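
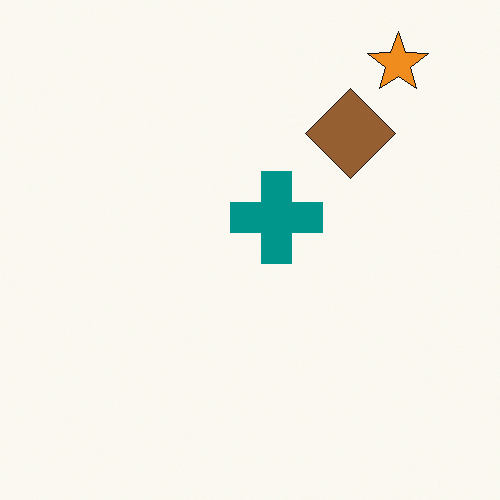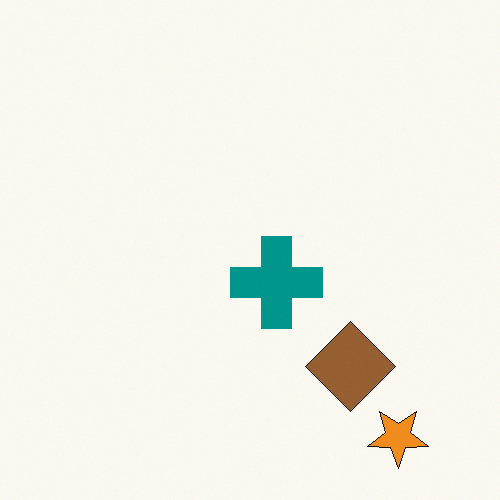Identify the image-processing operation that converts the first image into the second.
The transformation is: flipped vertically (top ↔ bottom).

The orange star is in the top-right of the first image and the bottom-right of the second — shapes on opposite sides of the horizontal midline have swapped in a mirror flip.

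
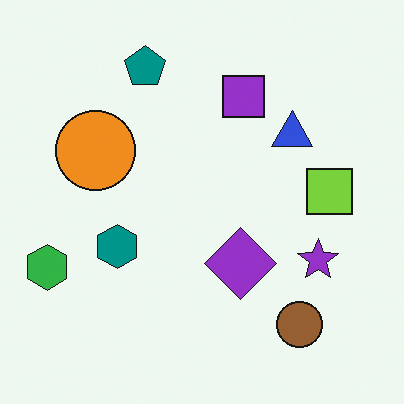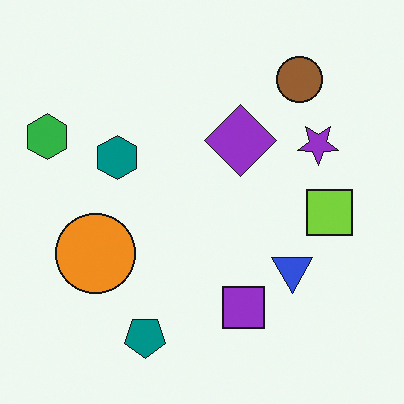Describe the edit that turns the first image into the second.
Flipped vertically (top ↔ bottom).

The teal pentagon is in the top of the first image and the bottom of the second — shapes on opposite sides of the horizontal midline have swapped in a mirror flip.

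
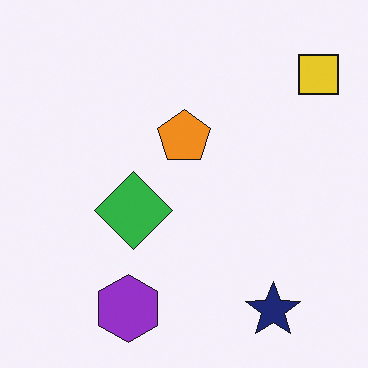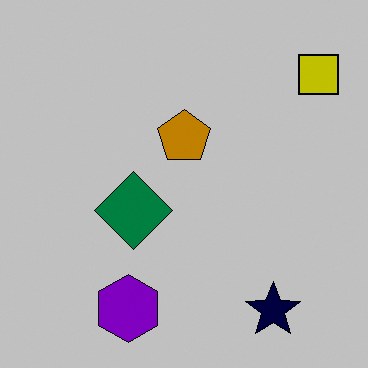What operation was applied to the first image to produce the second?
Heavily posterized to just a handful of flat colors.

Each flat color has snapped to a coarser quantized level — most visibly, the near-white background has dropped to a flat grey.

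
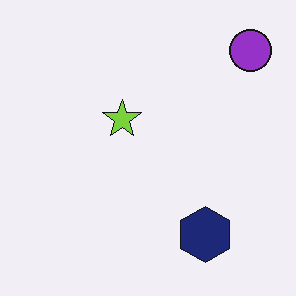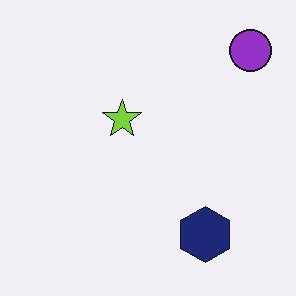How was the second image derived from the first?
The image was JPEG-compressed with visible artifacts.

Blocky 8×8 compression artifacts appear around shape edges and the flat background shows ringing — characteristic JPEG degradation.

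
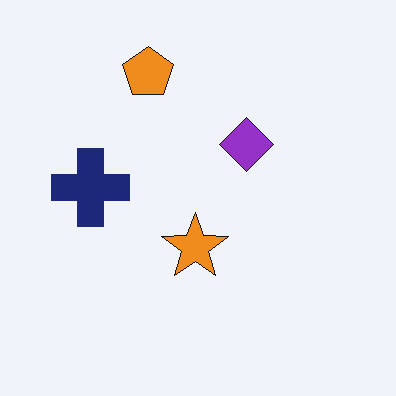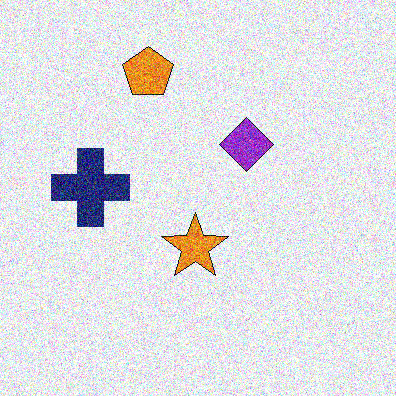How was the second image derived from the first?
The image was degraded with heavy additive noise.

Random speckle covers the whole image, including the flat background.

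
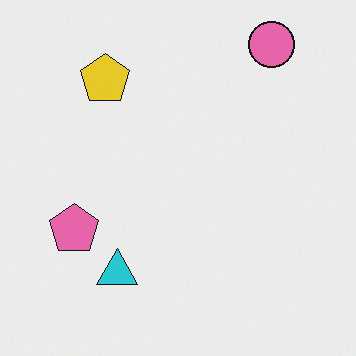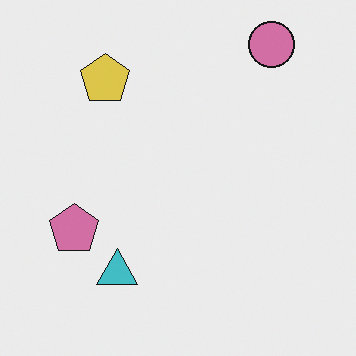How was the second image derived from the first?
This is the original image slightly desaturated.

All colors are more muted and greyish — a global saturation change.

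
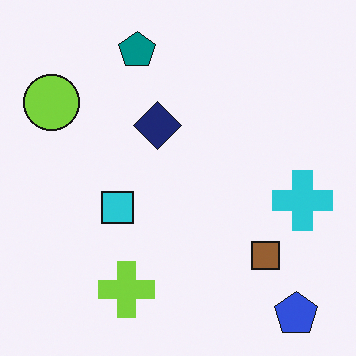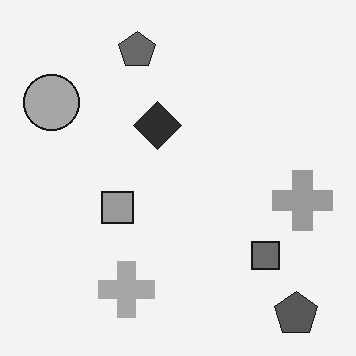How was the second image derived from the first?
This is the original image converted to grayscale.

All color is removed — every shape is now a shade of grey.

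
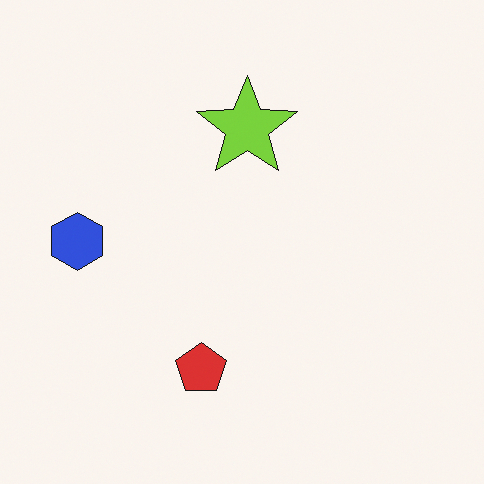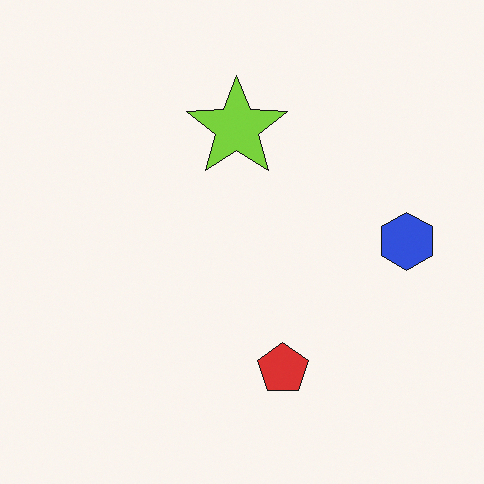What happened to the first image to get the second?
Flipped horizontally (left ↔ right).

The blue hexagon is in the left of the first image and the right of the second — shapes on opposite sides of the vertical midline have swapped in a mirror flip.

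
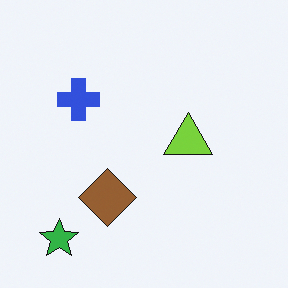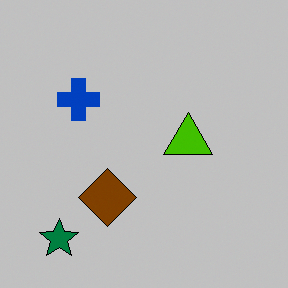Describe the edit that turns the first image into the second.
It was aggressively posterized.

Each flat color has snapped to a coarser quantized level — most visibly, the near-white background has dropped to a flat grey.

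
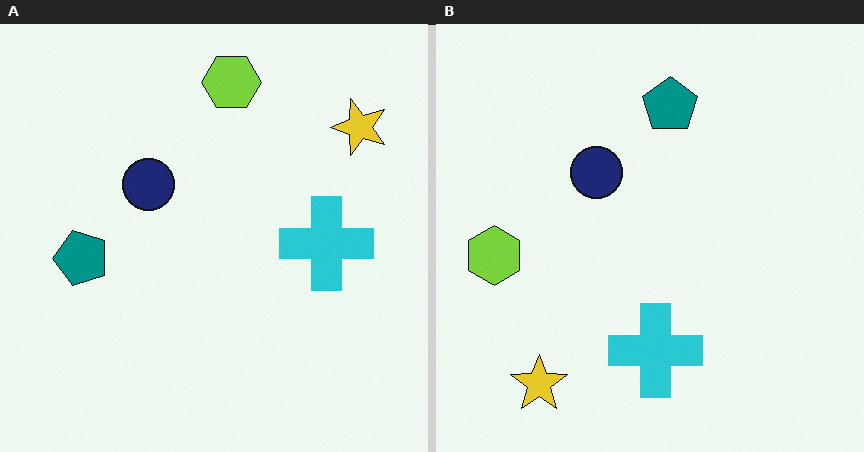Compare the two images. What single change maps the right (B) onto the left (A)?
The image was transposed (reflected across the top-left ↔ bottom-right diagonal).

Shapes have swapped their row and column positions — what was in the top-right is now in the bottom-left — a diagonal reflection.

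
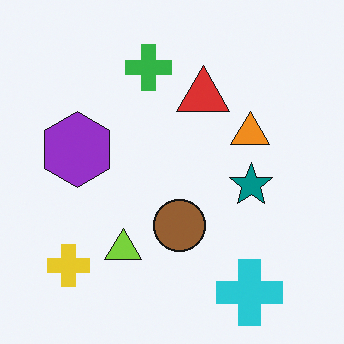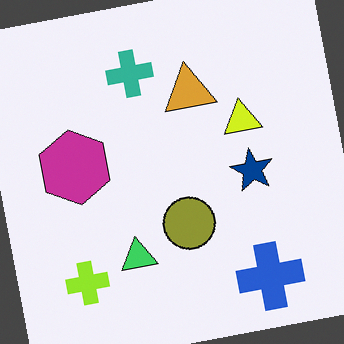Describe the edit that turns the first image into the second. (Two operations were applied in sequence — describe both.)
This is the original image hue-shifted by a small amount, then rotated counter-clockwise by a small amount.

Every shape's color has rotated by the same amount around the hue wheel — a uniform hue shift. Every shape is tilted by the same angle and the image corners show triangular fill wedges — a whole-image rotation by a non-right angle.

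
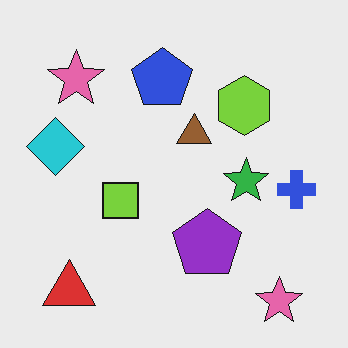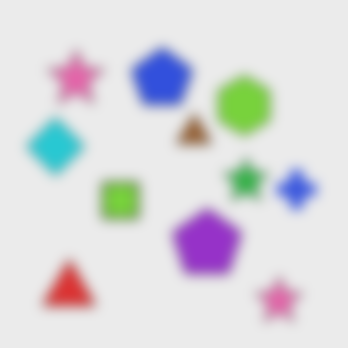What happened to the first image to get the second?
The image was strongly gaussian-blurred.

Shape edges and outlines are uniformly softened across the whole image.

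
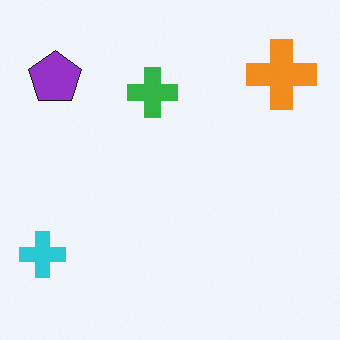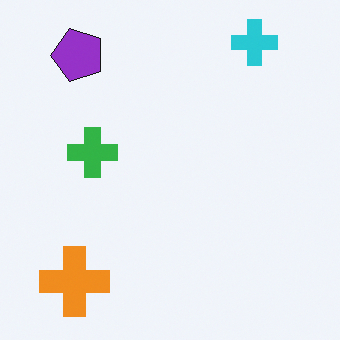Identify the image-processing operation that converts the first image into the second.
The transformation is: transposed (reflected across the top-left ↔ bottom-right diagonal).

Shapes have swapped their row and column positions — what was in the top-right is now in the bottom-left — a diagonal reflection.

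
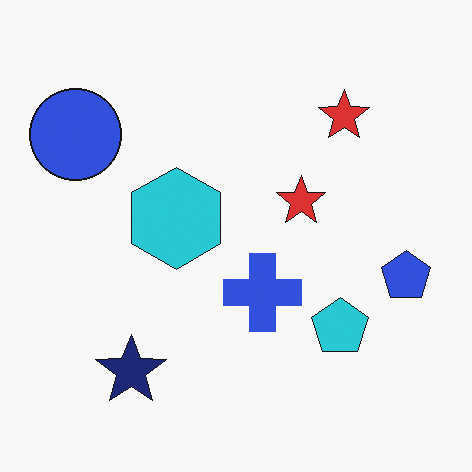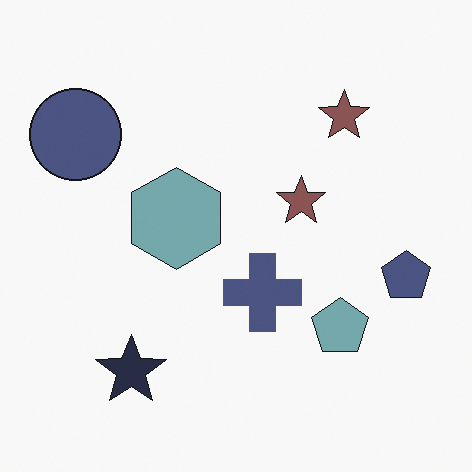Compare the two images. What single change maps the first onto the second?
The image was made much more muted (saturation change).

All colors are more muted and greyish — a global saturation change.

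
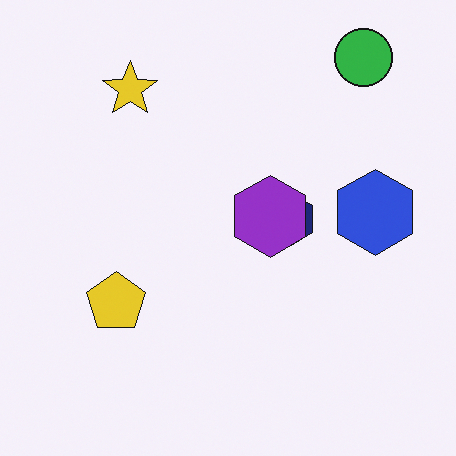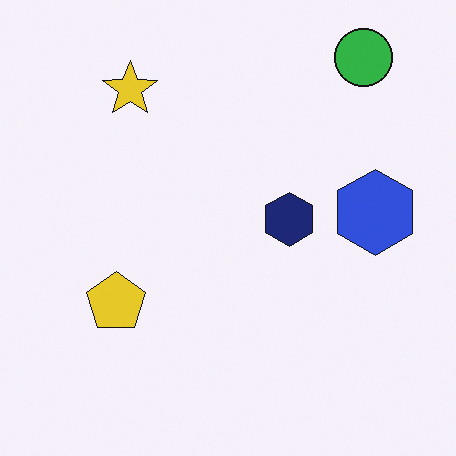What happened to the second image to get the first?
This is the original image overlaid with an additional purple hexagon.

A purple hexagon appears in the first image that is absent from the second.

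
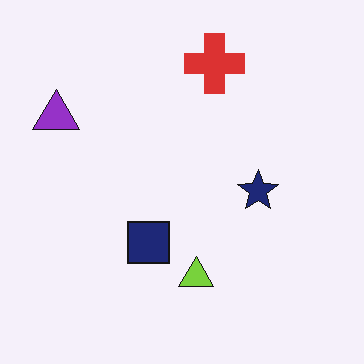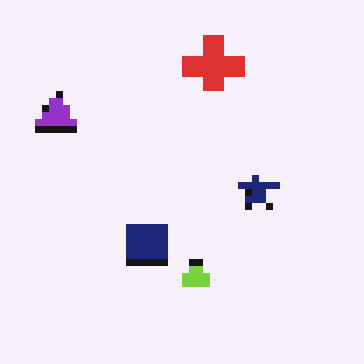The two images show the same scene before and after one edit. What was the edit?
Moderately pixelated.

Shapes are reduced to large square blocks; fine edges and outlines are lost — a downscale-then-upscale (mosaic) effect.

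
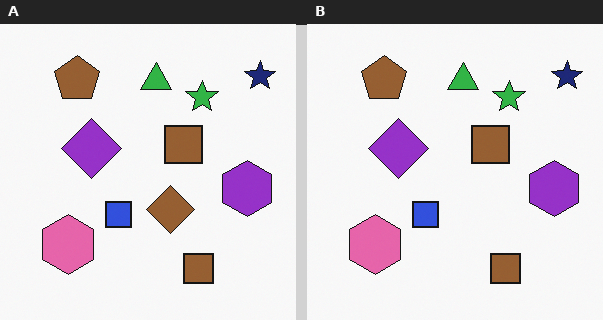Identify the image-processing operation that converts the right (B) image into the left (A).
The left (A) image is the right (B) overlaid with an additional brown diamond.

A brown diamond appears in the left (A) image that is absent from the right (B).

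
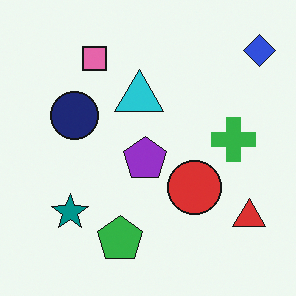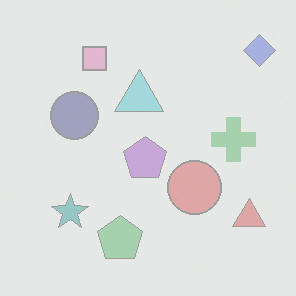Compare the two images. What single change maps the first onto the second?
It was washed out (contrast reduced).

Tones are pushed toward mid-grey across the whole image — a global contrast change.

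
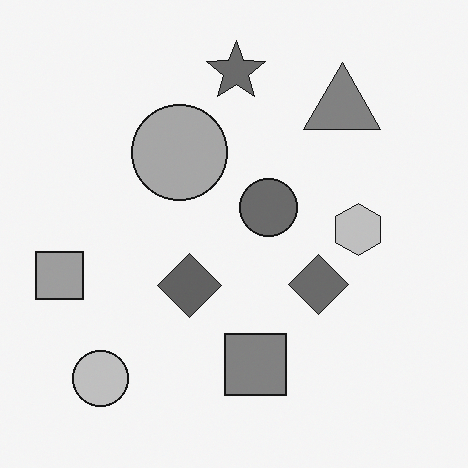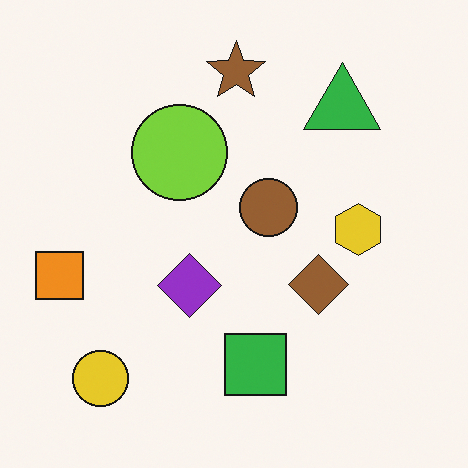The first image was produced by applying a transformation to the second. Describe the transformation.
The transformation is: converted to grayscale.

All color is removed — every shape is now a shade of grey.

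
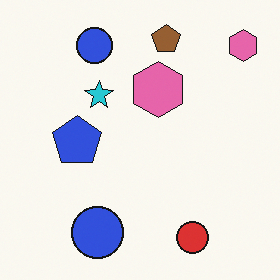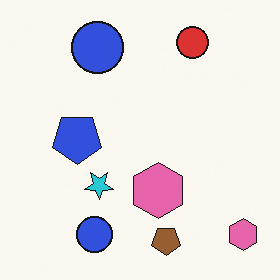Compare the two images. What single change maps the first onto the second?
Flipped vertically (top ↔ bottom).

The brown pentagon is in the top of the first image and the bottom of the second — shapes on opposite sides of the horizontal midline have swapped in a mirror flip.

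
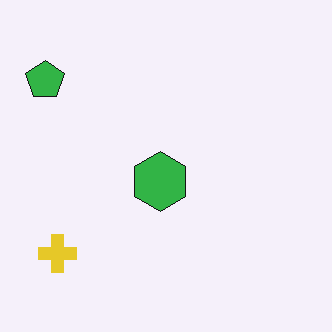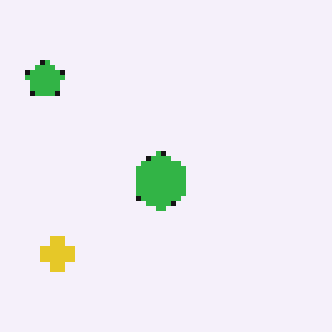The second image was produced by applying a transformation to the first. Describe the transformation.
It was lightly pixelated (a mild mosaic effect).

Shapes are reduced to large square blocks; fine edges and outlines are lost — a downscale-then-upscale (mosaic) effect.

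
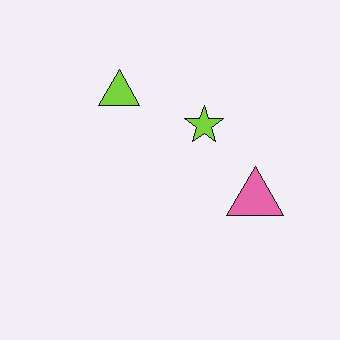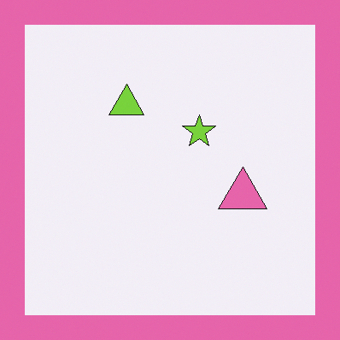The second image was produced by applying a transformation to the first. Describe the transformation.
This is the original image framed with a pink border.

A solid pink frame runs around the edge of the second image, with the content slightly shrunk inside it.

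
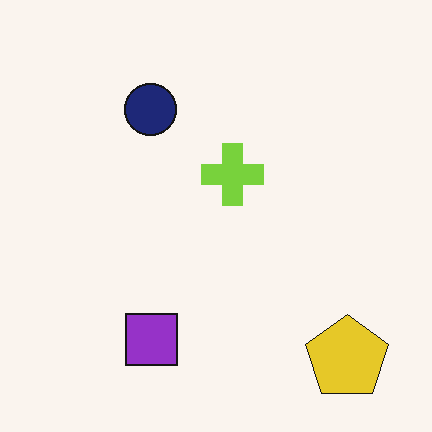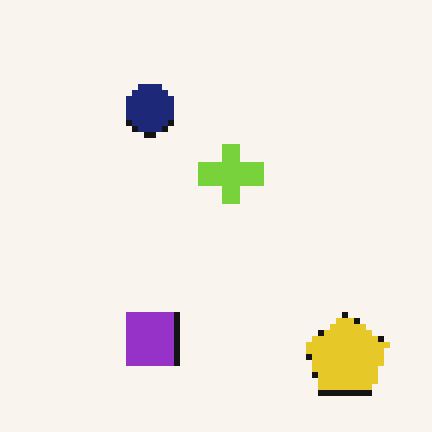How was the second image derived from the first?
This is the original image pixelated into visible square blocks.

Shapes are reduced to large square blocks; fine edges and outlines are lost — a downscale-then-upscale (mosaic) effect.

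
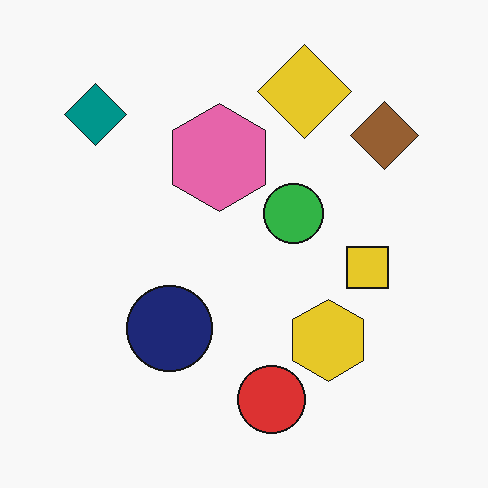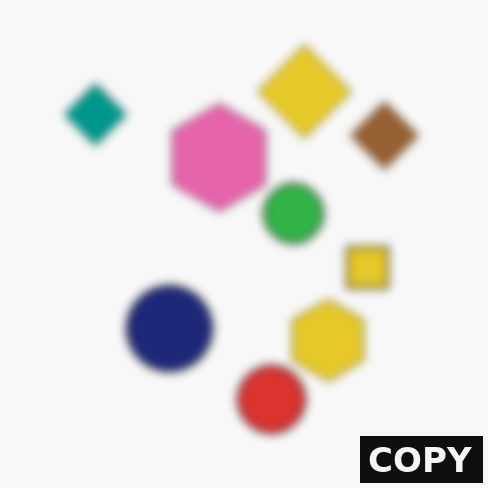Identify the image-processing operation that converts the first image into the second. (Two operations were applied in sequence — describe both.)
It was noticeably gaussian-blurred, then watermarked with the text "COPY" in the lower-right corner.

Shape edges and outlines are uniformly softened across the whole image. A dark label reading "COPY" appears in the lower-right corner.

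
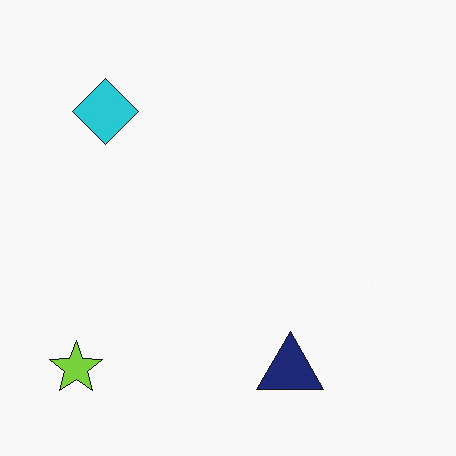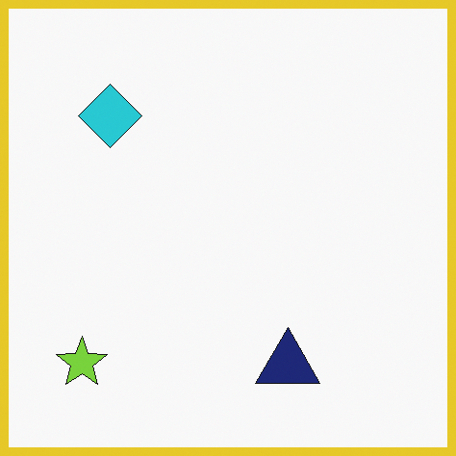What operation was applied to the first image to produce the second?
The transformation is: framed with a yellow border.

A solid yellow frame runs around the edge of the second image, with the content slightly shrunk inside it.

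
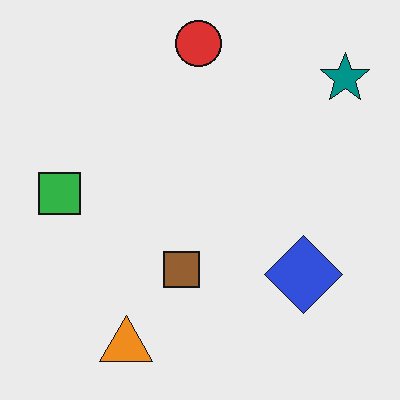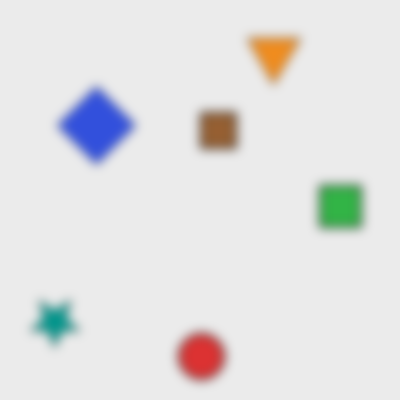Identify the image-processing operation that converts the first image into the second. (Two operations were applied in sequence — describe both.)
The image was rotated 180°, then heavily blurred.

The teal star sits in the top-right of the first image and the bottom-left of the second — consistent with a whole-image 180° rotation. Shape edges and outlines are uniformly softened across the whole image.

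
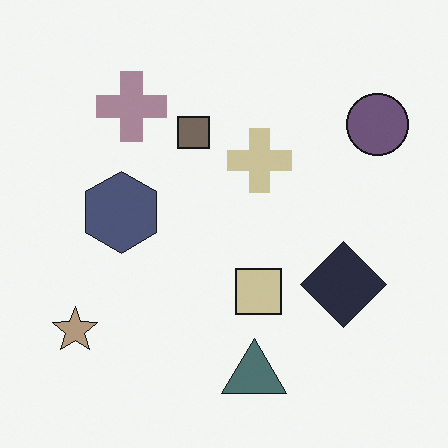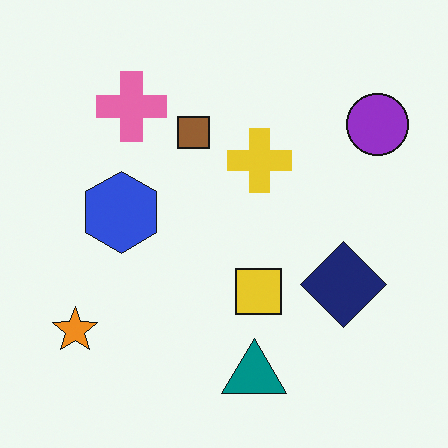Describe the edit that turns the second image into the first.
It was made much more muted (saturation change).

All colors are more muted and greyish — a global saturation change.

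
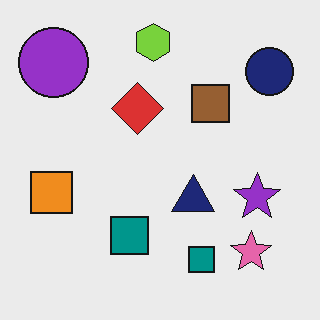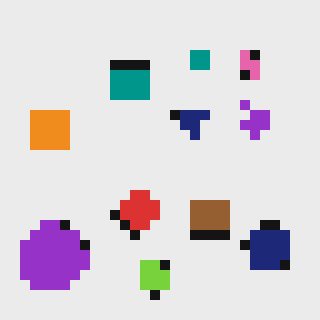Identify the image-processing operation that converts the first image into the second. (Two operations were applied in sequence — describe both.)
It was flipped vertically (top ↔ bottom), then coarsely pixelated.

The lime hexagon is in the top of the first image and the bottom of the second — shapes on opposite sides of the horizontal midline have swapped in a mirror flip. Shapes are reduced to large square blocks; fine edges and outlines are lost — a downscale-then-upscale (mosaic) effect.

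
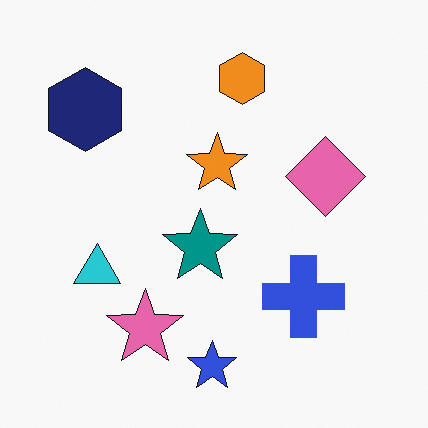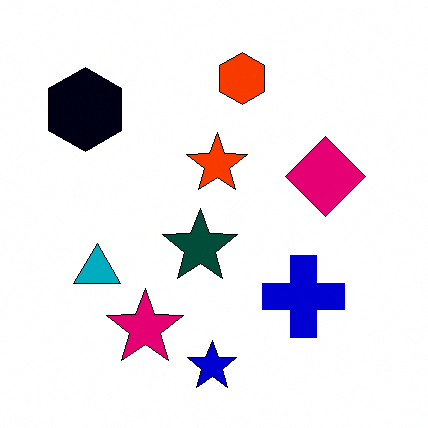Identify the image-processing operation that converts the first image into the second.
The image was given much higher contrast.

Tones are pushed away from mid-grey across the whole image — a global contrast change.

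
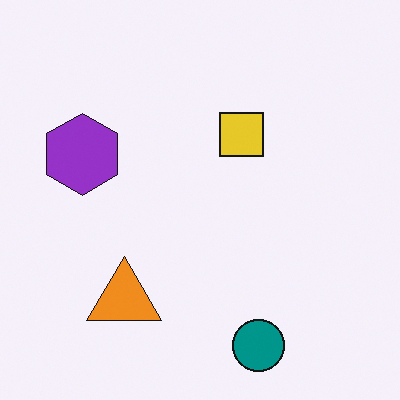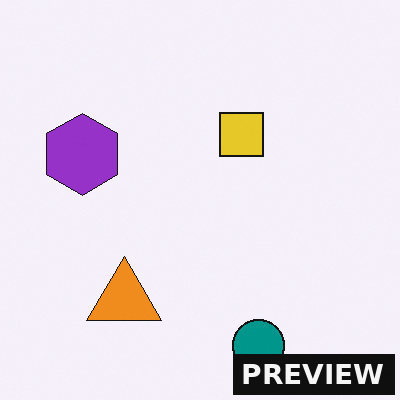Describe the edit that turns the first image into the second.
The transformation is: watermarked with the text "PREVIEW" in the lower-right corner.

A dark label reading "PREVIEW" appears in the lower-right corner.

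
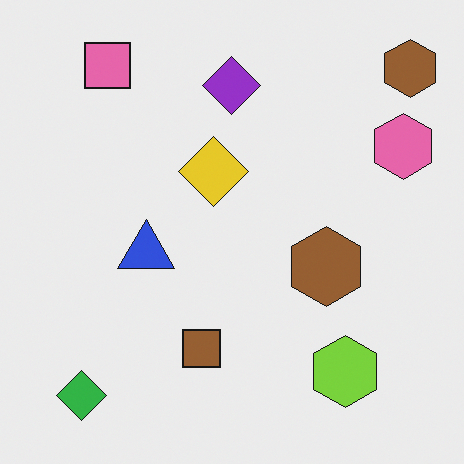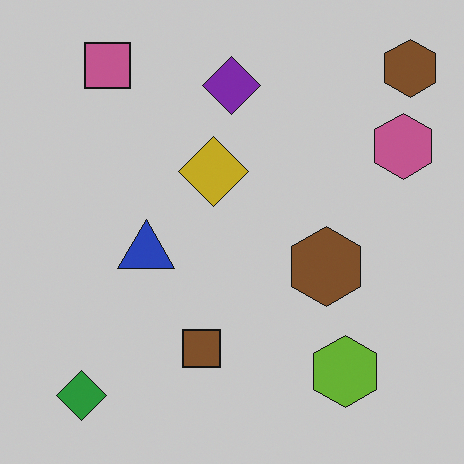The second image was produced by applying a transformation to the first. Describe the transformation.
This is the original image slightly darkened.

Every pixel — background and shapes alike — is uniformly darkened.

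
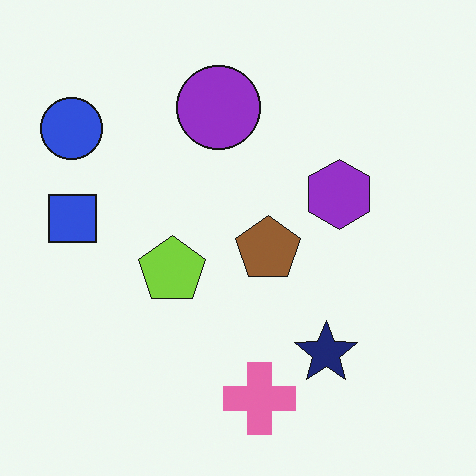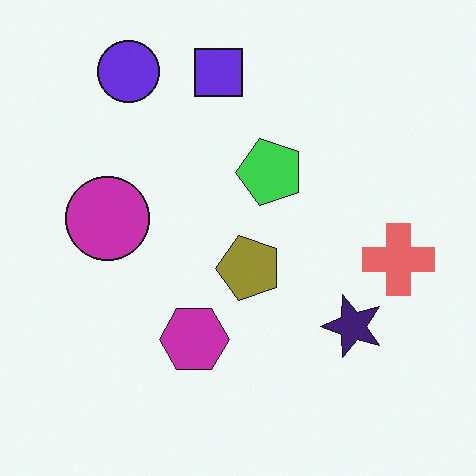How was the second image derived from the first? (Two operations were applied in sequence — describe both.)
It was hue-shifted by a small amount, then transposed (reflected across the top-left ↔ bottom-right diagonal).

Every shape's color has rotated by the same amount around the hue wheel — a uniform hue shift. Shapes have swapped their row and column positions — what was in the top-right is now in the bottom-left — a diagonal reflection.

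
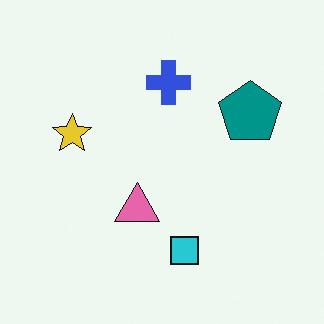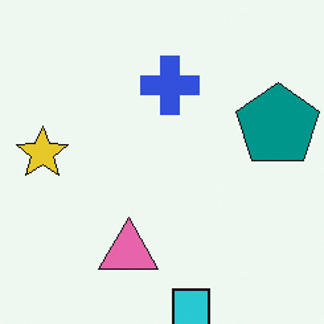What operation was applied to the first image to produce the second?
The transformation is: cropped slightly and scaled back up.

The visible shapes are larger and the field of view is narrower; shapes near the original edges may be partly or wholly outside the frame — a crop-and-rescale.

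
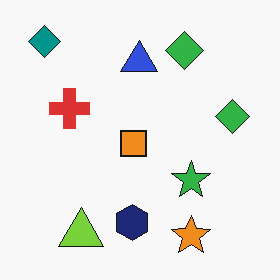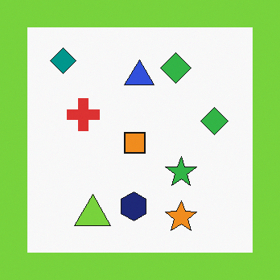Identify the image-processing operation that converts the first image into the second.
This is the original image framed with a lime border.

A solid lime frame runs around the edge of the second image, with the content slightly shrunk inside it.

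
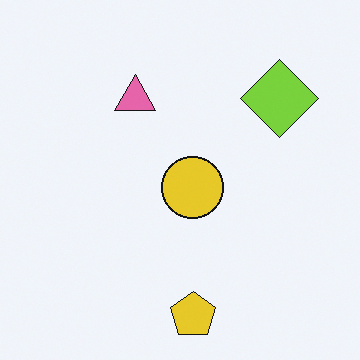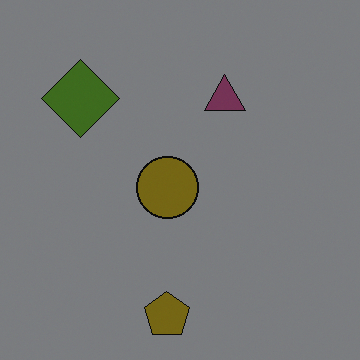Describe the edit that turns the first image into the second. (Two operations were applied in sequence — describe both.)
The image was substantially darkened, then flipped horizontally (left ↔ right).

Every pixel — background and shapes alike — is uniformly darkened. The lime diamond is in the top-right of the first image and the top-left of the second — shapes on opposite sides of the vertical midline have swapped in a mirror flip.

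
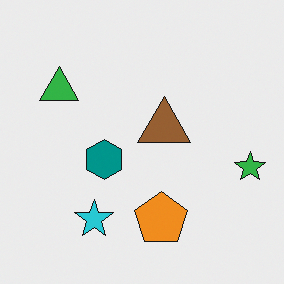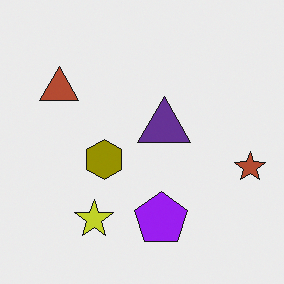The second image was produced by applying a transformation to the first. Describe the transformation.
This is the original image hue-shifted through roughly half the color wheel.

Every shape's color has rotated by the same amount around the hue wheel — a uniform hue shift.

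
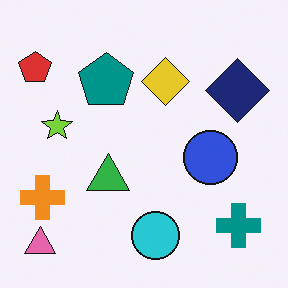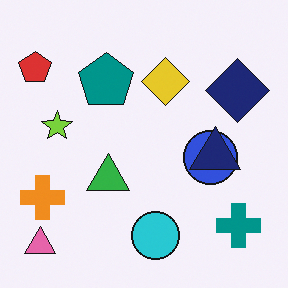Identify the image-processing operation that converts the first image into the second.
It was overlaid with an additional navy triangle.

A navy triangle appears in the second image that is absent from the first.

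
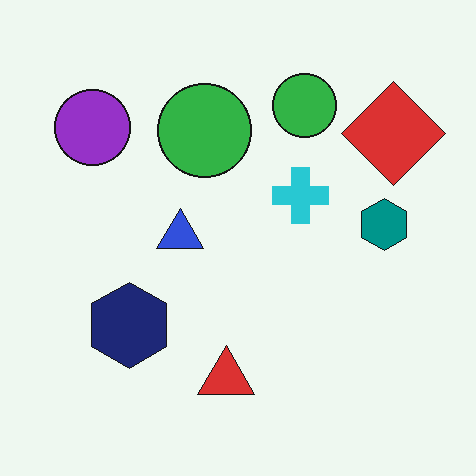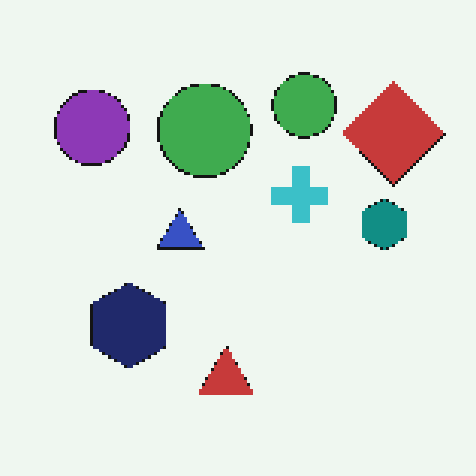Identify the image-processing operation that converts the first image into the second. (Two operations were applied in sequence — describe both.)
The second image is the first mildly pixelated, then slightly desaturated.

Shapes are reduced to large square blocks; fine edges and outlines are lost — a downscale-then-upscale (mosaic) effect. All colors are more muted and greyish — a global saturation change.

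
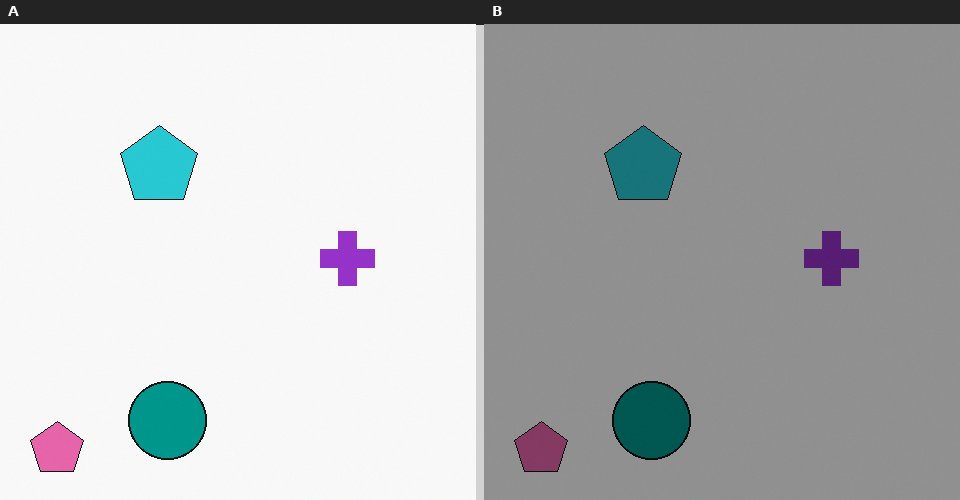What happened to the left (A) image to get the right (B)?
The transformation is: darkened a lot.

Every pixel — background and shapes alike — is uniformly darkened.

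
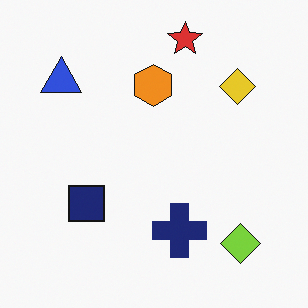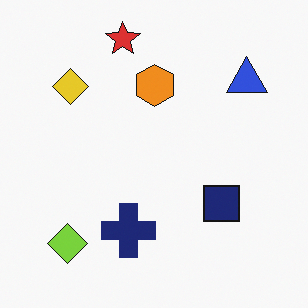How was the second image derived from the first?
It was flipped horizontally (left ↔ right).

The blue triangle is in the top-left of the first image and the top-right of the second — shapes on opposite sides of the vertical midline have swapped in a mirror flip.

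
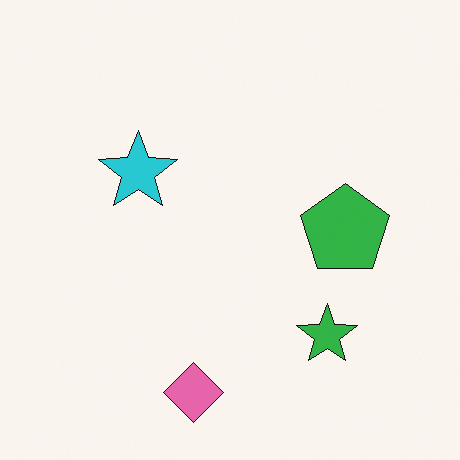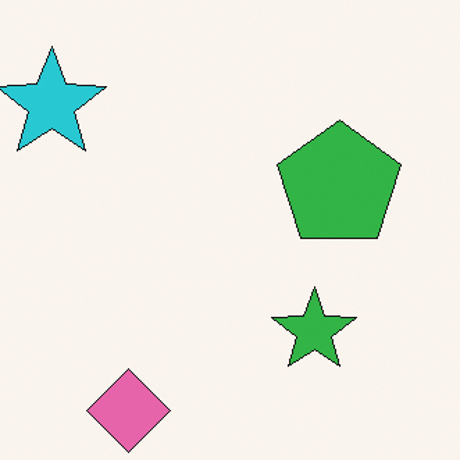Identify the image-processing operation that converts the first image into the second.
The image was cropped to a modestly smaller region and rescaled.

The visible shapes are larger and the field of view is narrower; shapes near the original edges may be partly or wholly outside the frame — a crop-and-rescale.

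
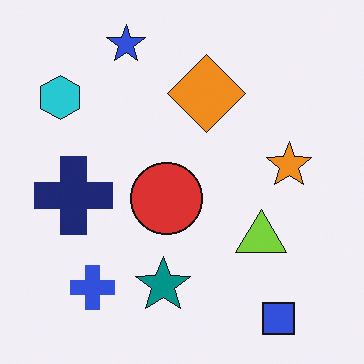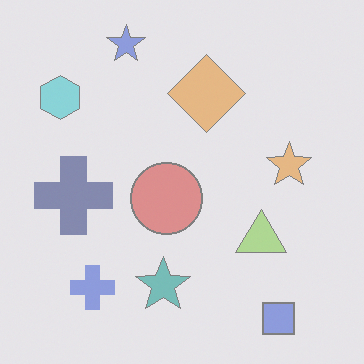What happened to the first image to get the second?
The image was washed out (contrast reduced).

Tones are pushed toward mid-grey across the whole image — a global contrast change.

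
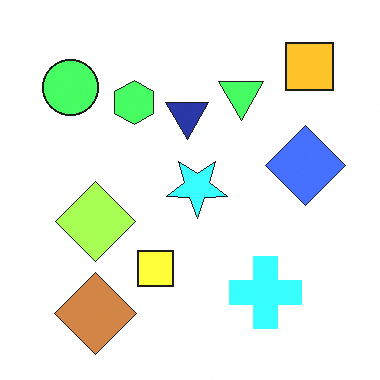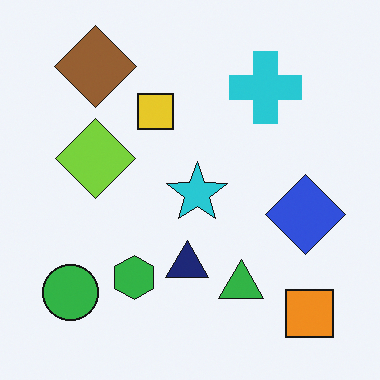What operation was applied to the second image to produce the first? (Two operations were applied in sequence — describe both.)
This is the original image flipped vertically (top ↔ bottom), then brightened a lot.

The brown diamond is in the top-left of the second image and the bottom-left of the first — shapes on opposite sides of the horizontal midline have swapped in a mirror flip. Every pixel — background and shapes alike — is uniformly brightened.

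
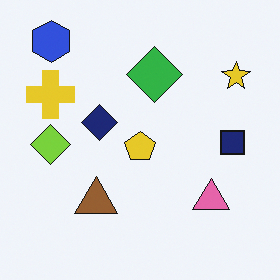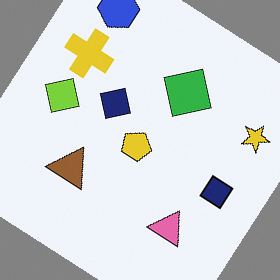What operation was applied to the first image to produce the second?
Rotated clockwise by a large amount — several tens of degrees.

Every shape is tilted by the same angle and the image corners show triangular fill wedges — a whole-image rotation by a non-right angle.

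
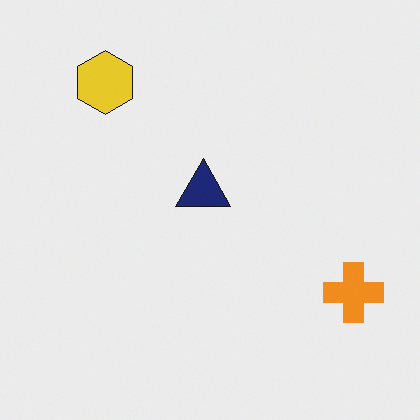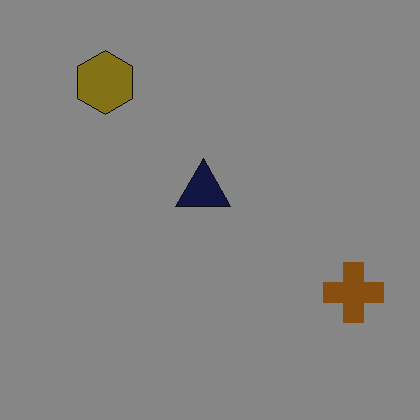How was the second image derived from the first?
The image was darkened a lot.

Every pixel — background and shapes alike — is uniformly darkened.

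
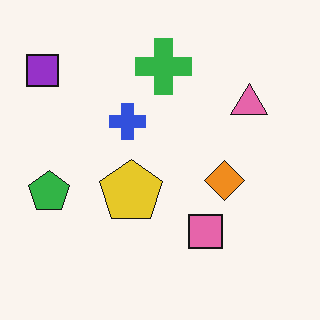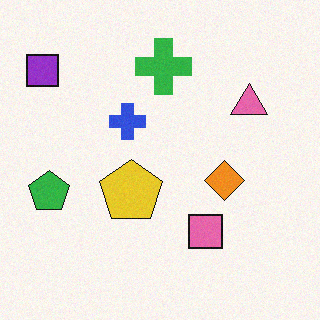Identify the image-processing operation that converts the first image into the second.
It was degraded with a light layer of grain.

Random speckle covers the whole image, including the flat background.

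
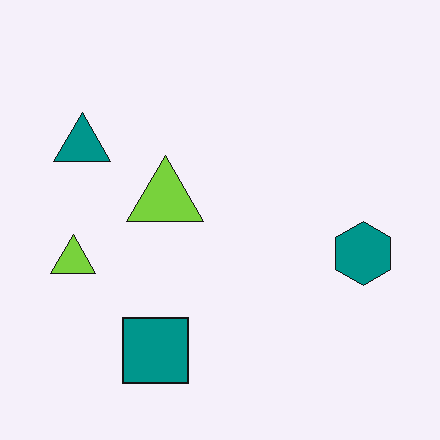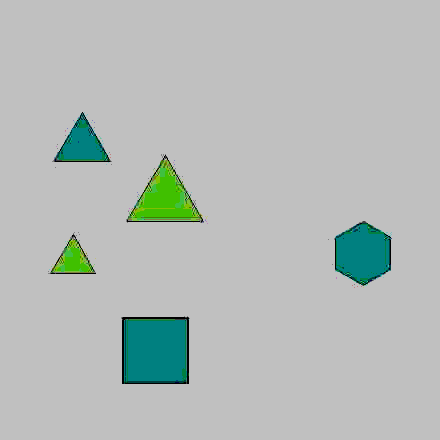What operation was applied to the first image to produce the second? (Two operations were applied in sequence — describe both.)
The image was degraded with heavy JPEG compression, then heavily posterized to just a handful of flat colors.

Blocky 8×8 compression artifacts appear around shape edges and the flat background shows ringing — characteristic JPEG degradation. Each flat color has snapped to a coarser quantized level — most visibly, the near-white background has dropped to a flat grey.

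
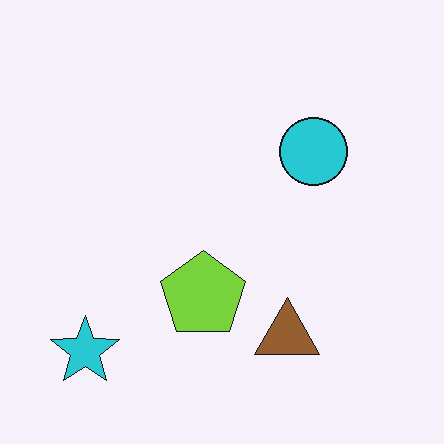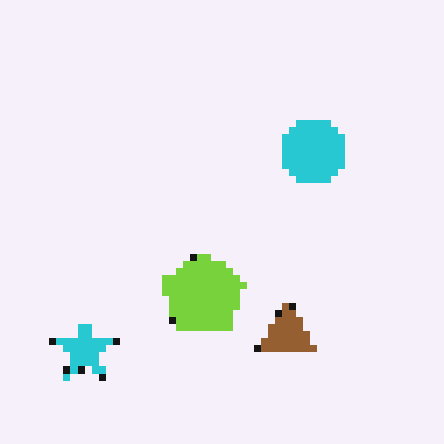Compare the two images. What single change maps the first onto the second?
Pixelated into visible square blocks.

Shapes are reduced to large square blocks; fine edges and outlines are lost — a downscale-then-upscale (mosaic) effect.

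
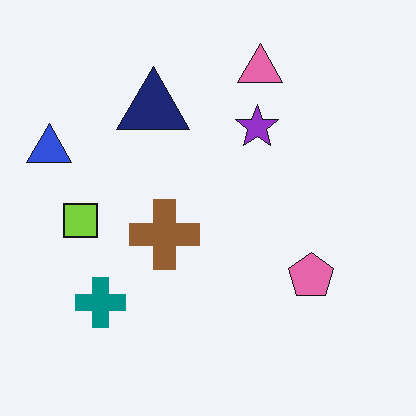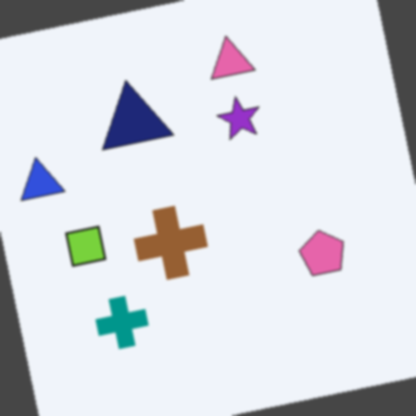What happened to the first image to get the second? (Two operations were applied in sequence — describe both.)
Rotated counter-clockwise by a few degrees, then lightly blurred.

Every shape is tilted by the same angle and the image corners show triangular fill wedges — a whole-image rotation by a non-right angle. Shape edges and outlines are uniformly softened across the whole image.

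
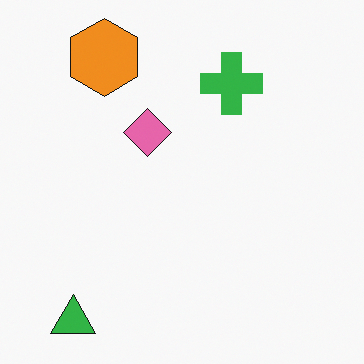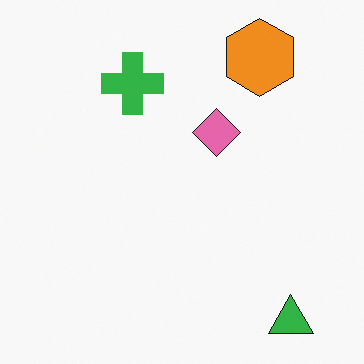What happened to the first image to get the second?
The second image is the first flipped horizontally (left ↔ right).

The green triangle is in the bottom-left of the first image and the bottom-right of the second — shapes on opposite sides of the vertical midline have swapped in a mirror flip.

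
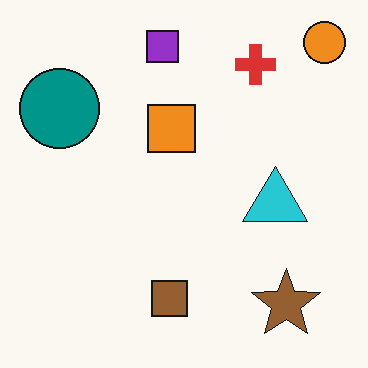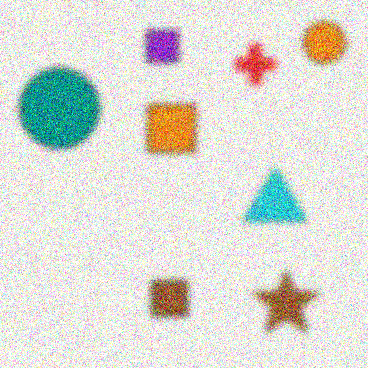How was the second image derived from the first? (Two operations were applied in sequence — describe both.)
Noticeably gaussian-blurred, then degraded with heavy additive noise.

Shape edges and outlines are uniformly softened across the whole image. Random speckle covers the whole image, including the flat background.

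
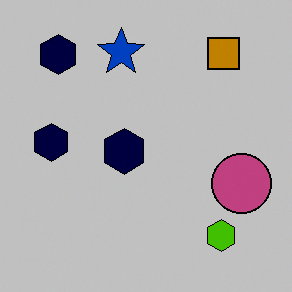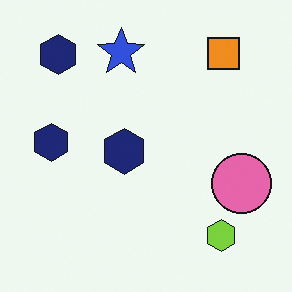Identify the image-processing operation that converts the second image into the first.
The image was heavily posterized to just a handful of flat colors.

Each flat color has snapped to a coarser quantized level — most visibly, the near-white background has dropped to a flat grey.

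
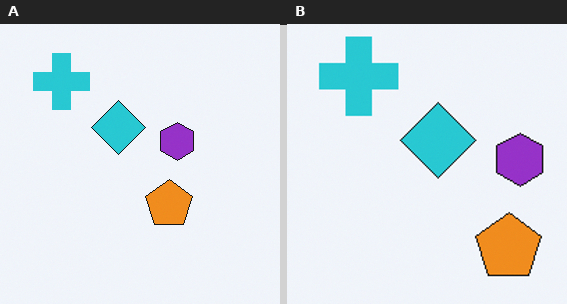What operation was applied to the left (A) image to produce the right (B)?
It was cropped to a modestly smaller region and rescaled.

The visible shapes are larger and the field of view is narrower; shapes near the original edges may be partly or wholly outside the frame — a crop-and-rescale.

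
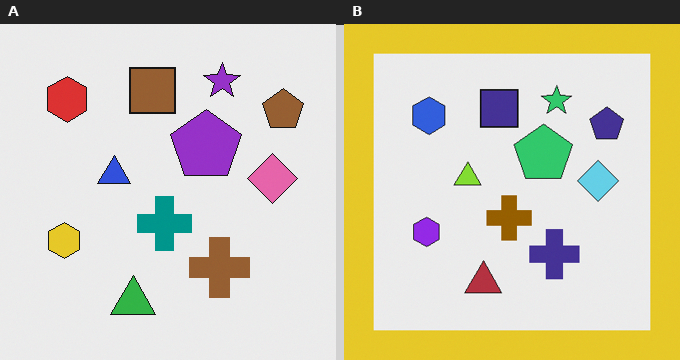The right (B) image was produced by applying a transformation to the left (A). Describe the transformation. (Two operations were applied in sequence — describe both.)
The image was hue-shifted through roughly half the color wheel, then framed with a yellow border.

Every shape's color has rotated by the same amount around the hue wheel — a uniform hue shift. A solid yellow frame runs around the edge of the right (B) image, with the content slightly shrunk inside it.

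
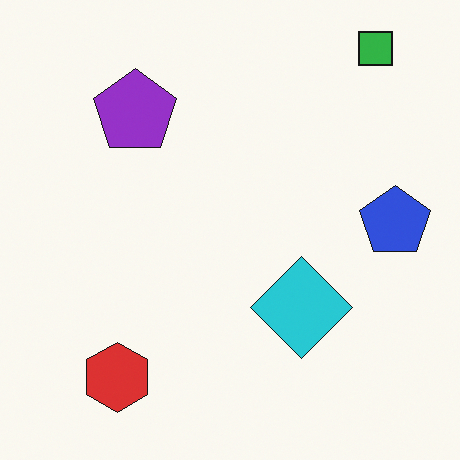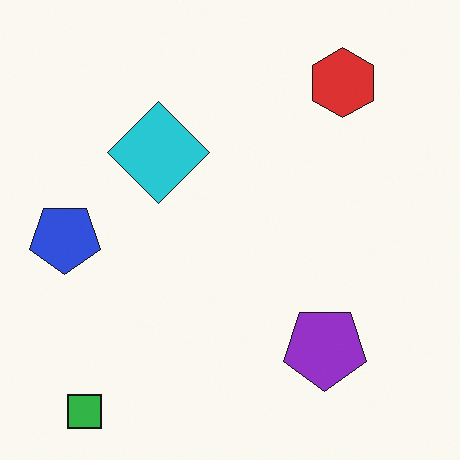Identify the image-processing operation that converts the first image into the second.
It was rotated 180°.

The green square sits in the top-right of the first image and the bottom-left of the second — consistent with a whole-image 180° rotation.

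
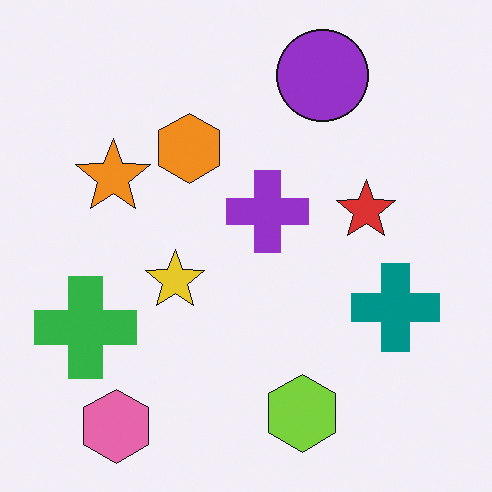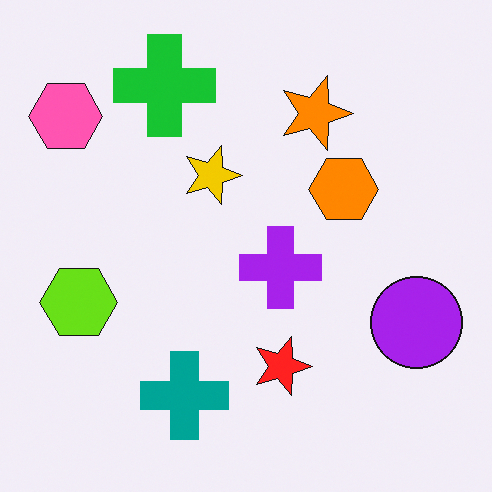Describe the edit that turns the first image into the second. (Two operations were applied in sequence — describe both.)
The image was rotated 90° clockwise, then slightly oversaturated.

The pink hexagon sits in the bottom-left of the first image and the top-left of the second — consistent with a whole-image 90° clockwise rotation. All colors are more vivid — a global saturation change.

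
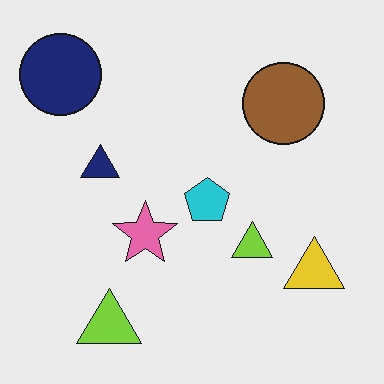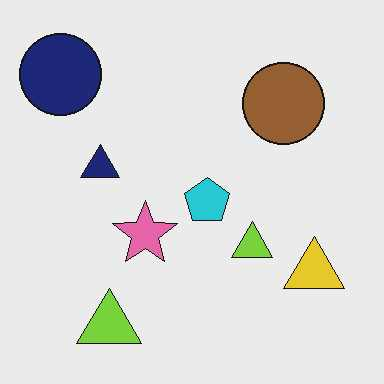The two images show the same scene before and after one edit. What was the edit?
JPEG-compressed with visible artifacts.

Blocky 8×8 compression artifacts appear around shape edges and the flat background shows ringing — characteristic JPEG degradation.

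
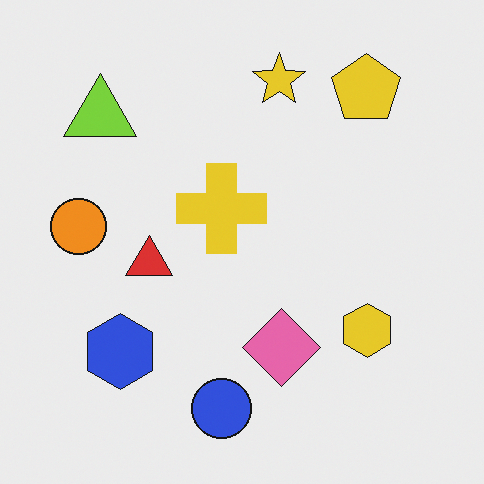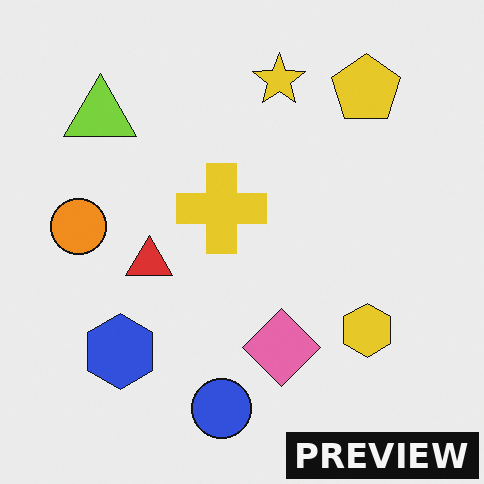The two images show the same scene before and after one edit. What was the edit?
The image was watermarked with the text "PREVIEW" in the lower-right corner.

A dark label reading "PREVIEW" appears in the lower-right corner.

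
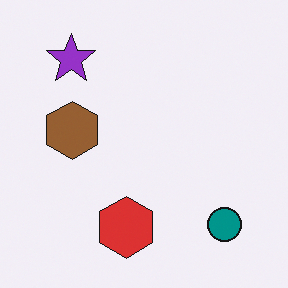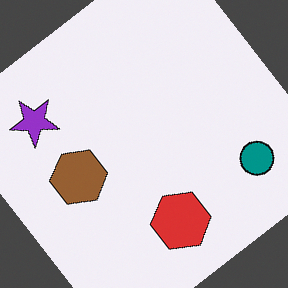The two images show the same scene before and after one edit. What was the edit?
The image was rotated counter-clockwise by a large amount — several tens of degrees.

Every shape is tilted by the same angle and the image corners show triangular fill wedges — a whole-image rotation by a non-right angle.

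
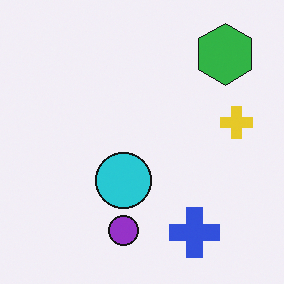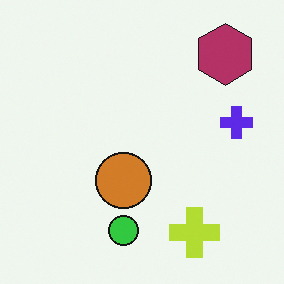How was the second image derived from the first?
The second image is the first hue-shifted by a large amount.

Every shape's color has rotated by the same amount around the hue wheel — a uniform hue shift.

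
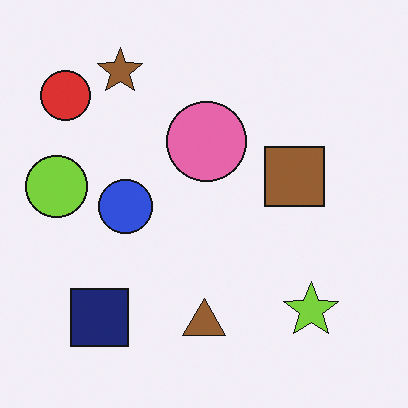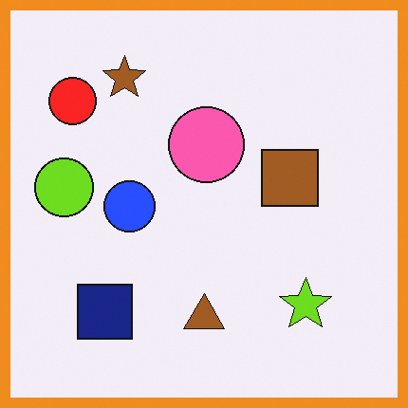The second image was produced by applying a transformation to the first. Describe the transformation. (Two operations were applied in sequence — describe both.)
The image was slightly oversaturated, then framed with a orange border.

All colors are more vivid — a global saturation change. A solid orange frame runs around the edge of the second image, with the content slightly shrunk inside it.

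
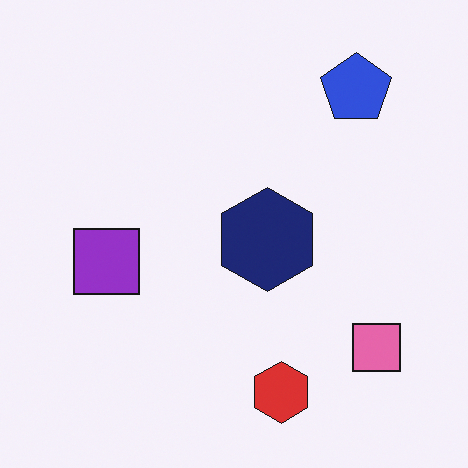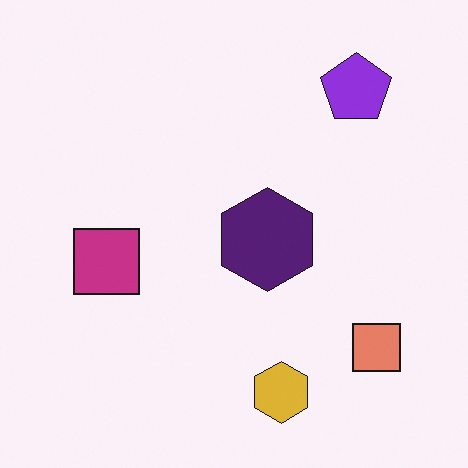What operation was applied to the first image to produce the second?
The image was hue-shifted slightly.

Every shape's color has rotated by the same amount around the hue wheel — a uniform hue shift.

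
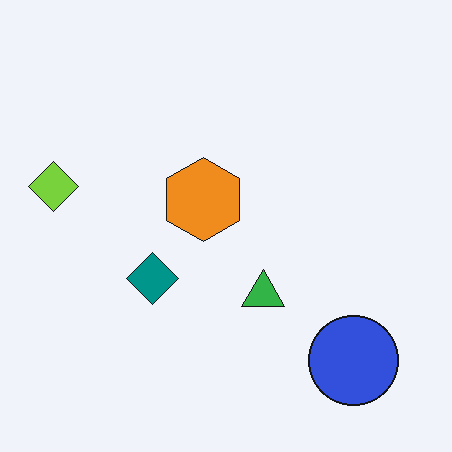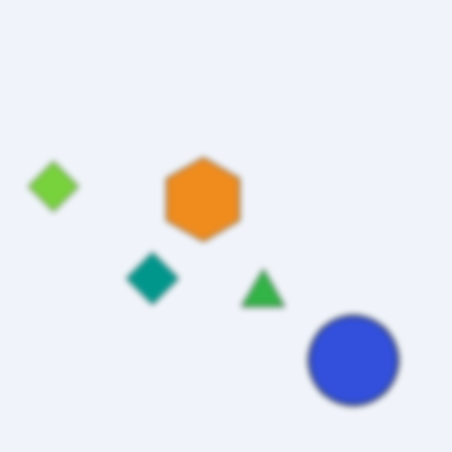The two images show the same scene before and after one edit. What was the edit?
This is the original image moderately blurred.

Shape edges and outlines are uniformly softened across the whole image.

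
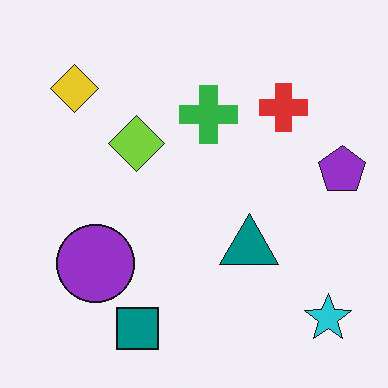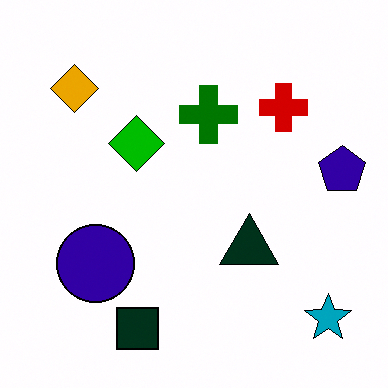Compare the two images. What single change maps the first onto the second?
This is the original image boosted in contrast.

Tones are pushed away from mid-grey across the whole image — a global contrast change.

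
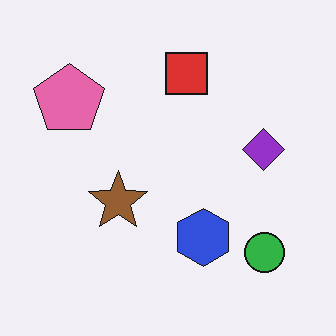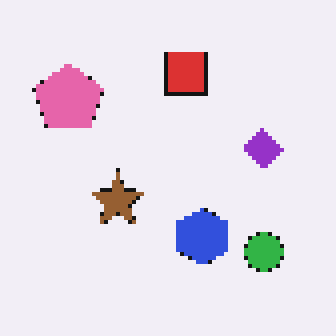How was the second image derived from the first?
The second image is the first mildly pixelated.

Shapes are reduced to large square blocks; fine edges and outlines are lost — a downscale-then-upscale (mosaic) effect.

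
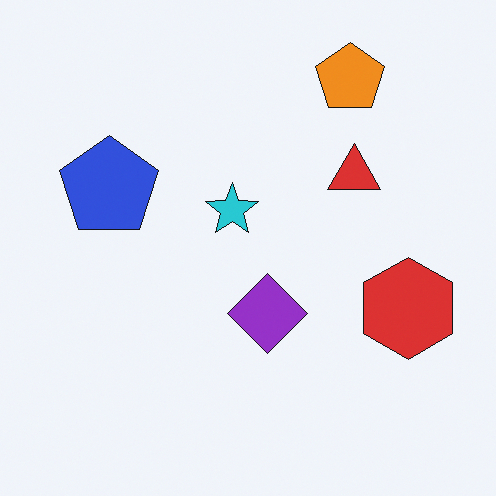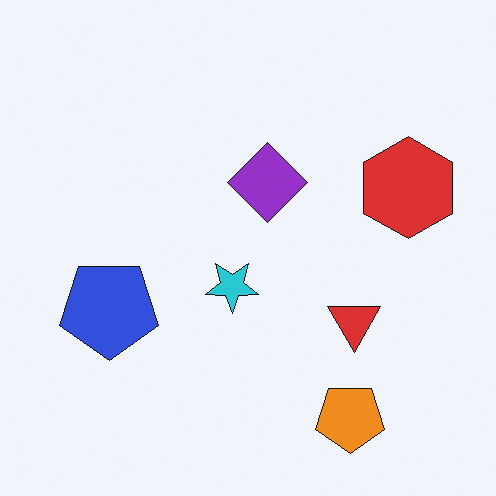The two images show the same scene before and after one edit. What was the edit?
The second image is the first flipped vertically (top ↔ bottom).

The orange pentagon is in the top-right of the first image and the bottom-right of the second — shapes on opposite sides of the horizontal midline have swapped in a mirror flip.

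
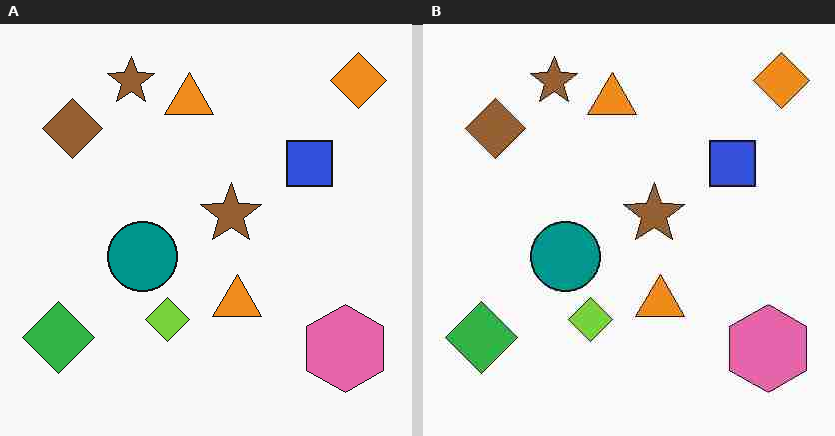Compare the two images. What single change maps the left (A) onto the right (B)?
The right (B) image is the left (A) degraded with heavy JPEG compression.

Blocky 8×8 compression artifacts appear around shape edges and the flat background shows ringing — characteristic JPEG degradation.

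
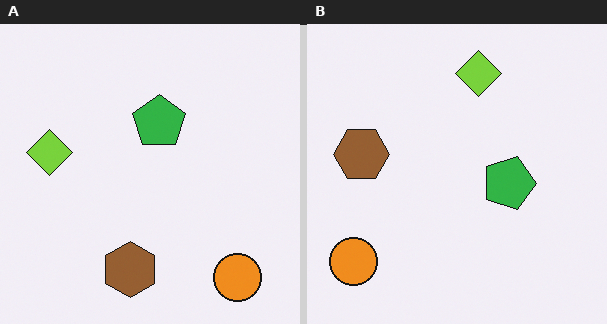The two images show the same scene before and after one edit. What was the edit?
The image was rotated 90° clockwise.

The orange circle sits in the bottom-right of the left (A) image and the bottom-left of the right (B) — consistent with a whole-image 90° clockwise rotation.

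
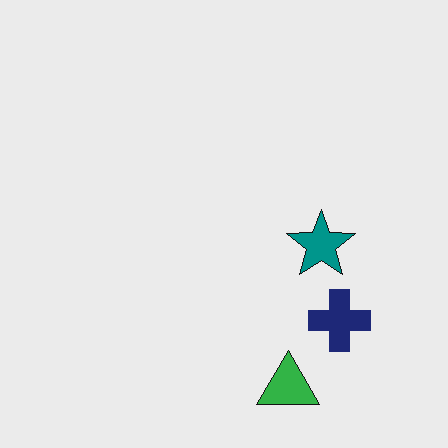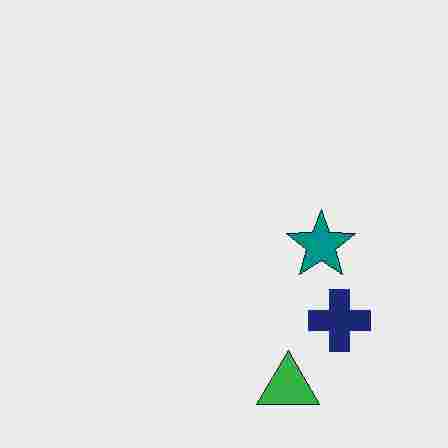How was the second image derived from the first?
Degraded with heavy JPEG compression.

Blocky 8×8 compression artifacts appear around shape edges and the flat background shows ringing — characteristic JPEG degradation.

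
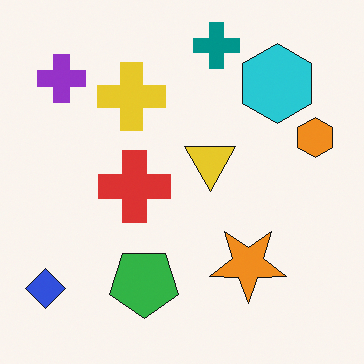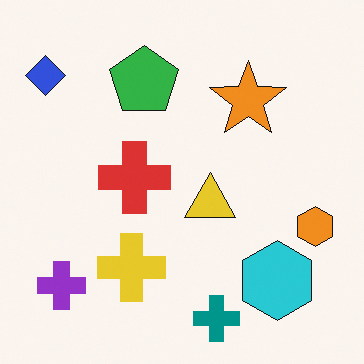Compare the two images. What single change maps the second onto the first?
Flipped vertically (top ↔ bottom).

The teal cross is in the bottom of the second image and the top of the first — shapes on opposite sides of the horizontal midline have swapped in a mirror flip.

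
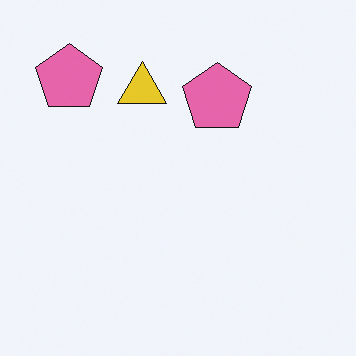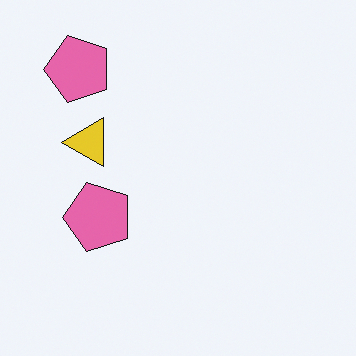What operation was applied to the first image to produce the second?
It was transposed (reflected across the top-left ↔ bottom-right diagonal).

Shapes have swapped their row and column positions — what was in the top-right is now in the bottom-left — a diagonal reflection.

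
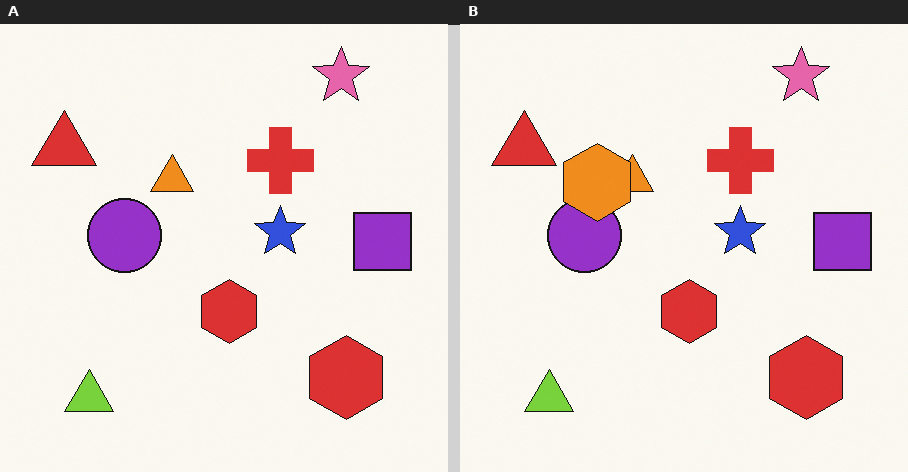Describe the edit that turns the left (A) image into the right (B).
The image was overlaid with an additional orange hexagon.

An orange hexagon appears in the right (B) image that is absent from the left (A).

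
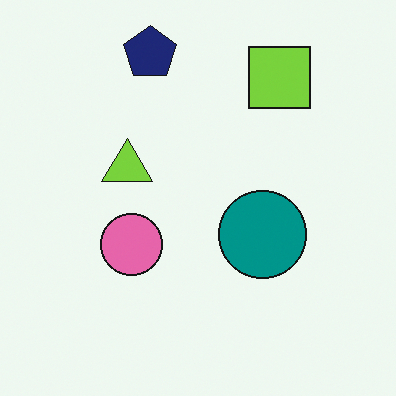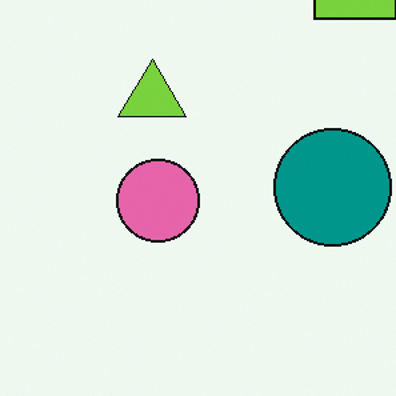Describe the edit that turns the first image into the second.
It was cropped slightly and scaled back up.

The visible shapes are larger and the field of view is narrower; shapes near the original edges may be partly or wholly outside the frame — a crop-and-rescale.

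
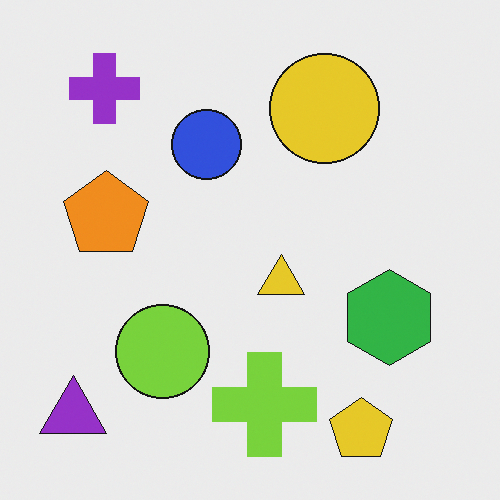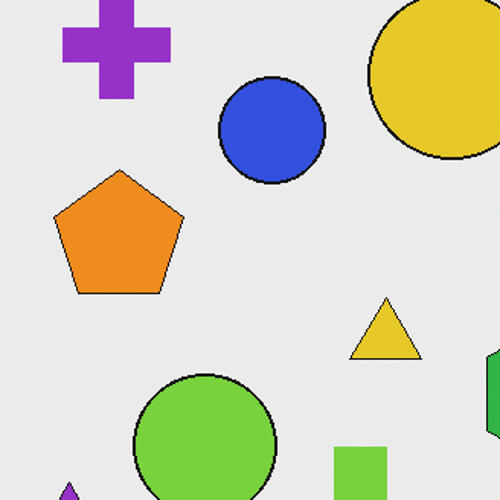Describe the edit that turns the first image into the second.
The second image is the first cropped to a modestly smaller region and rescaled.

The visible shapes are larger and the field of view is narrower; shapes near the original edges may be partly or wholly outside the frame — a crop-and-rescale.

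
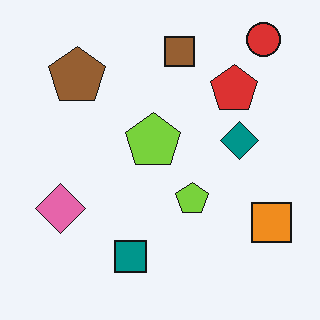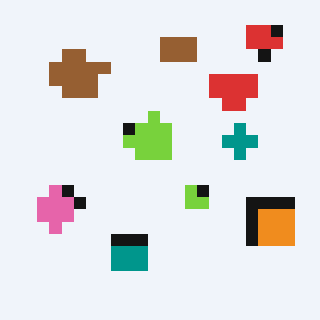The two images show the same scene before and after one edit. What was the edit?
It was heavily pixelated into large blocks.

Shapes are reduced to large square blocks; fine edges and outlines are lost — a downscale-then-upscale (mosaic) effect.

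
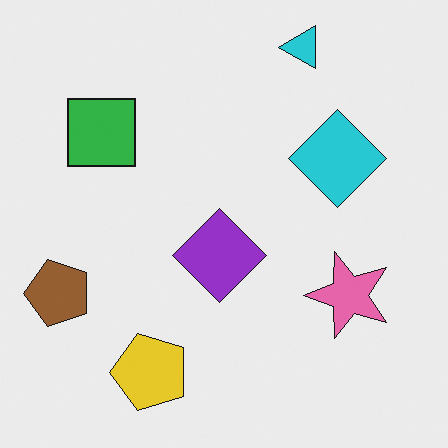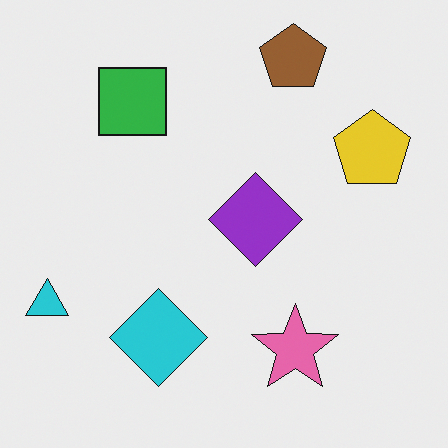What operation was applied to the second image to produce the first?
Transposed (reflected across the top-left ↔ bottom-right diagonal).

Shapes have swapped their row and column positions — what was in the top-right is now in the bottom-left — a diagonal reflection.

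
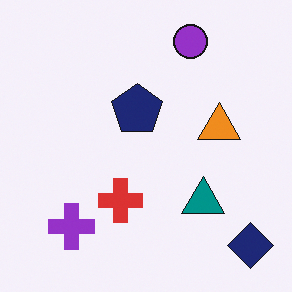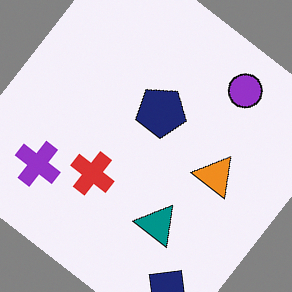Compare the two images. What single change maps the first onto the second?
The transformation is: rotated clockwise by a large amount — several tens of degrees.

Every shape is tilted by the same angle and the image corners show triangular fill wedges — a whole-image rotation by a non-right angle.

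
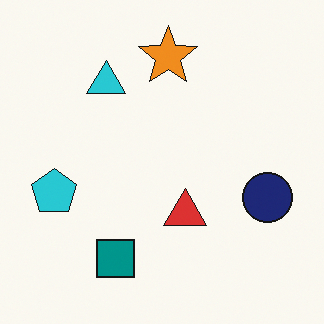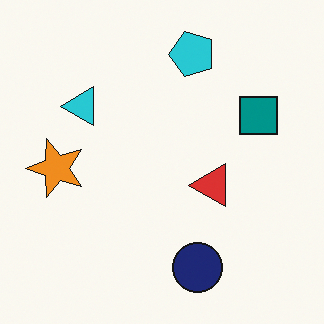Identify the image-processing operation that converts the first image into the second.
The transformation is: transposed (reflected across the top-left ↔ bottom-right diagonal).

Shapes have swapped their row and column positions — what was in the top-right is now in the bottom-left — a diagonal reflection.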